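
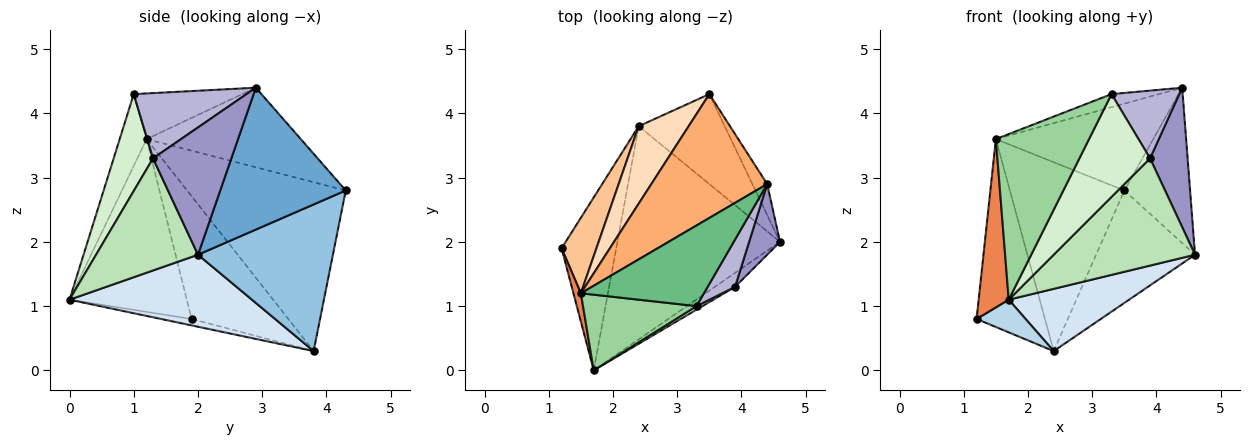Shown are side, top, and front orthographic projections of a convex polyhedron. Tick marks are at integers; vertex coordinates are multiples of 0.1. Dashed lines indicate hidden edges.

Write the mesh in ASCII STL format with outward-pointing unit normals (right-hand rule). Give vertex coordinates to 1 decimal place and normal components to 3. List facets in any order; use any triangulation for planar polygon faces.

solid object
 facet normal 0.882 0.462 -0.092
  outer loop
   vertex 4.4 2.9 4.4
   vertex 4.6 2.0 1.8
   vertex 3.5 4.3 2.8
  endloop
 endfacet
 facet normal 0.729 0.535 -0.428
  outer loop
   vertex 2.4 3.8 0.3
   vertex 3.5 4.3 2.8
   vertex 4.6 2.0 1.8
  endloop
 endfacet
 facet normal -0.115 -0.184 -0.976
  outer loop
   vertex 2.4 3.8 0.3
   vertex 1.7 0.0 1.1
   vertex 1.2 1.9 0.8
  endloop
 endfacet
 facet normal 0.391 -0.258 -0.883
  outer loop
   vertex 2.4 3.8 0.3
   vertex 4.6 2.0 1.8
   vertex 1.7 0.0 1.1
  endloop
 endfacet
 facet normal -0.968 -0.248 0.042
  outer loop
   vertex 1.5 1.2 3.6
   vertex 1.2 1.9 0.8
   vertex 1.7 0.0 1.1
  endloop
 endfacet
 facet normal -0.490 0.500 0.714
  outer loop
   vertex 1.5 1.2 3.6
   vertex 4.4 2.9 4.4
   vertex 3.5 4.3 2.8
  endloop
 endfacet
 facet normal -0.796 0.562 0.226
  outer loop
   vertex 1.5 1.2 3.6
   vertex 2.4 3.8 0.3
   vertex 1.2 1.9 0.8
  endloop
 endfacet
 facet normal -0.789 0.569 0.233
  outer loop
   vertex 1.5 1.2 3.6
   vertex 3.5 4.3 2.8
   vertex 2.4 3.8 0.3
  endloop
 endfacet
 facet normal -0.344 0.150 0.927
  outer loop
   vertex 3.3 1.0 4.3
   vertex 4.4 2.9 4.4
   vertex 1.5 1.2 3.6
  endloop
 endfacet
 facet normal -0.254 -0.880 0.402
  outer loop
   vertex 3.3 1.0 4.3
   vertex 1.5 1.2 3.6
   vertex 1.7 0.0 1.1
  endloop
 endfacet
 facet normal 0.582 -0.807 -0.105
  outer loop
   vertex 3.9 1.3 3.3
   vertex 1.7 0.0 1.1
   vertex 4.6 2.0 1.8
  endloop
 endfacet
 facet normal 0.486 -0.873 0.030
  outer loop
   vertex 3.9 1.3 3.3
   vertex 3.3 1.0 4.3
   vertex 1.7 0.0 1.1
  endloop
 endfacet
 facet normal 0.881 -0.422 0.214
  outer loop
   vertex 3.9 1.3 3.3
   vertex 4.6 2.0 1.8
   vertex 4.4 2.9 4.4
  endloop
 endfacet
 facet normal 0.807 -0.485 0.338
  outer loop
   vertex 3.9 1.3 3.3
   vertex 4.4 2.9 4.4
   vertex 3.3 1.0 4.3
  endloop
 endfacet
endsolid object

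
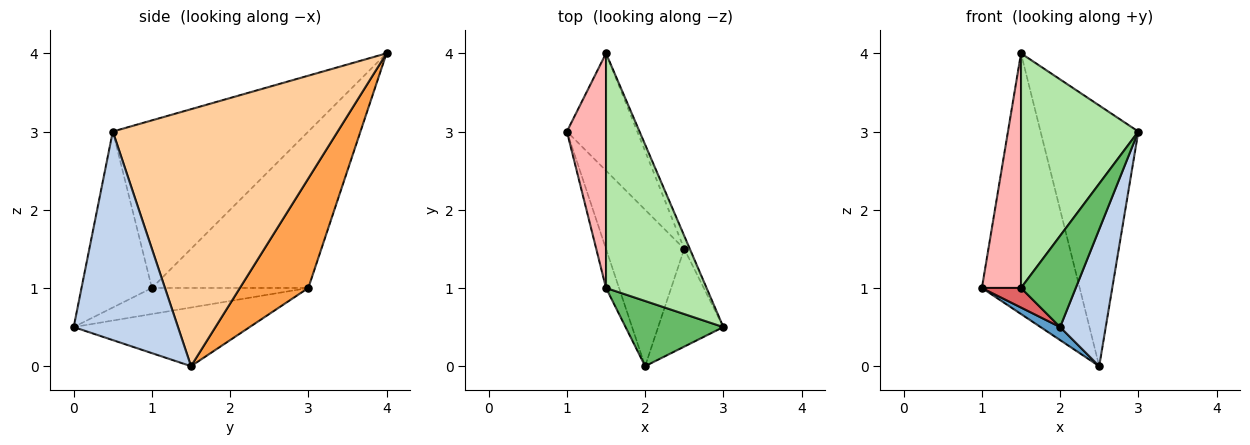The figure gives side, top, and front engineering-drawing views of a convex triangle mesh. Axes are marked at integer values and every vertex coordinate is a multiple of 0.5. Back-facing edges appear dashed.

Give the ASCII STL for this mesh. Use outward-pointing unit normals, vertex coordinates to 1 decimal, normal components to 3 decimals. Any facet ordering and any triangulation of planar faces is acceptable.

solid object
 facet normal -0.599 -0.067 -0.798
  outer loop
   vertex 2.5 1.5 0.0
   vertex 2.0 0.0 0.5
   vertex 1.0 3.0 1.0
  endloop
 endfacet
 facet normal 0.881 -0.385 -0.275
  outer loop
   vertex 2.5 1.5 0.0
   vertex 3.0 0.5 3.0
   vertex 2.0 0.0 0.5
  endloop
 endfacet
 facet normal 0.538 0.769 -0.346
  outer loop
   vertex 1.5 4.0 4.0
   vertex 2.5 1.5 0.0
   vertex 1.0 3.0 1.0
  endloop
 endfacet
 facet normal 0.917 0.399 -0.020
  outer loop
   vertex 1.5 4.0 4.0
   vertex 3.0 0.5 3.0
   vertex 2.5 1.5 0.0
  endloop
 endfacet
 facet normal -0.723 -0.562 0.402
  outer loop
   vertex 1.5 1.0 1.0
   vertex 2.0 0.0 0.5
   vertex 3.0 0.5 3.0
  endloop
 endfacet
 facet normal -0.762 -0.457 0.457
  outer loop
   vertex 1.5 1.0 1.0
   vertex 3.0 0.5 3.0
   vertex 1.5 4.0 4.0
  endloop
 endfacet
 facet normal -0.873 -0.218 -0.436
  outer loop
   vertex 1.5 1.0 1.0
   vertex 1.0 3.0 1.0
   vertex 2.0 0.0 0.5
  endloop
 endfacet
 facet normal -0.943 -0.236 0.236
  outer loop
   vertex 1.5 1.0 1.0
   vertex 1.5 4.0 4.0
   vertex 1.0 3.0 1.0
  endloop
 endfacet
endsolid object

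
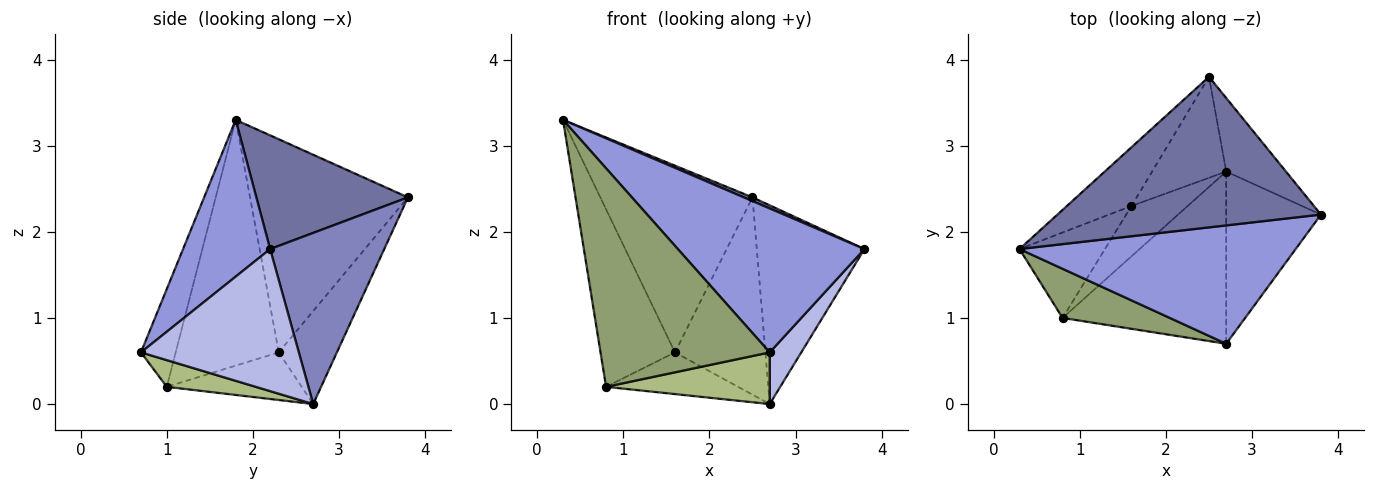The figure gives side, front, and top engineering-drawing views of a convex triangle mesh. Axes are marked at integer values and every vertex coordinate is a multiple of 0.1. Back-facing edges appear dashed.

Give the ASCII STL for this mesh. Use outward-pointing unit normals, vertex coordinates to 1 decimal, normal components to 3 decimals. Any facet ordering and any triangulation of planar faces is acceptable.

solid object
 facet normal 0.396 -0.022 0.918
  outer loop
   vertex 2.5 3.8 2.4
   vertex 0.3 1.8 3.3
   vertex 3.8 2.2 1.8
  endloop
 endfacet
 facet normal 0.705 0.665 -0.246
  outer loop
   vertex 2.7 2.7 0.0
   vertex 2.5 3.8 2.4
   vertex 3.8 2.2 1.8
  endloop
 endfacet
 facet normal 0.339 -0.727 0.597
  outer loop
   vertex 2.7 0.7 0.6
   vertex 3.8 2.2 1.8
   vertex 0.3 1.8 3.3
  endloop
 endfacet
 facet normal 0.821 -0.164 -0.547
  outer loop
   vertex 2.7 0.7 0.6
   vertex 2.7 2.7 0.0
   vertex 3.8 2.2 1.8
  endloop
 endfacet
 facet normal -0.196 -0.957 0.215
  outer loop
   vertex 0.8 1.0 0.2
   vertex 2.7 0.7 0.6
   vertex 0.3 1.8 3.3
  endloop
 endfacet
 facet normal 0.154 -0.284 -0.946
  outer loop
   vertex 0.8 1.0 0.2
   vertex 2.7 2.7 0.0
   vertex 2.7 0.7 0.6
  endloop
 endfacet
 facet normal -0.704 0.678 -0.213
  outer loop
   vertex 1.6 2.3 0.6
   vertex 0.3 1.8 3.3
   vertex 2.5 3.8 2.4
  endloop
 endfacet
 facet normal -0.780 0.564 -0.271
  outer loop
   vertex 1.6 2.3 0.6
   vertex 0.8 1.0 0.2
   vertex 0.3 1.8 3.3
  endloop
 endfacet
 facet normal -0.497 0.773 -0.395
  outer loop
   vertex 1.6 2.3 0.6
   vertex 2.5 3.8 2.4
   vertex 2.7 2.7 0.0
  endloop
 endfacet
 facet normal -0.546 0.535 -0.645
  outer loop
   vertex 1.6 2.3 0.6
   vertex 2.7 2.7 0.0
   vertex 0.8 1.0 0.2
  endloop
 endfacet
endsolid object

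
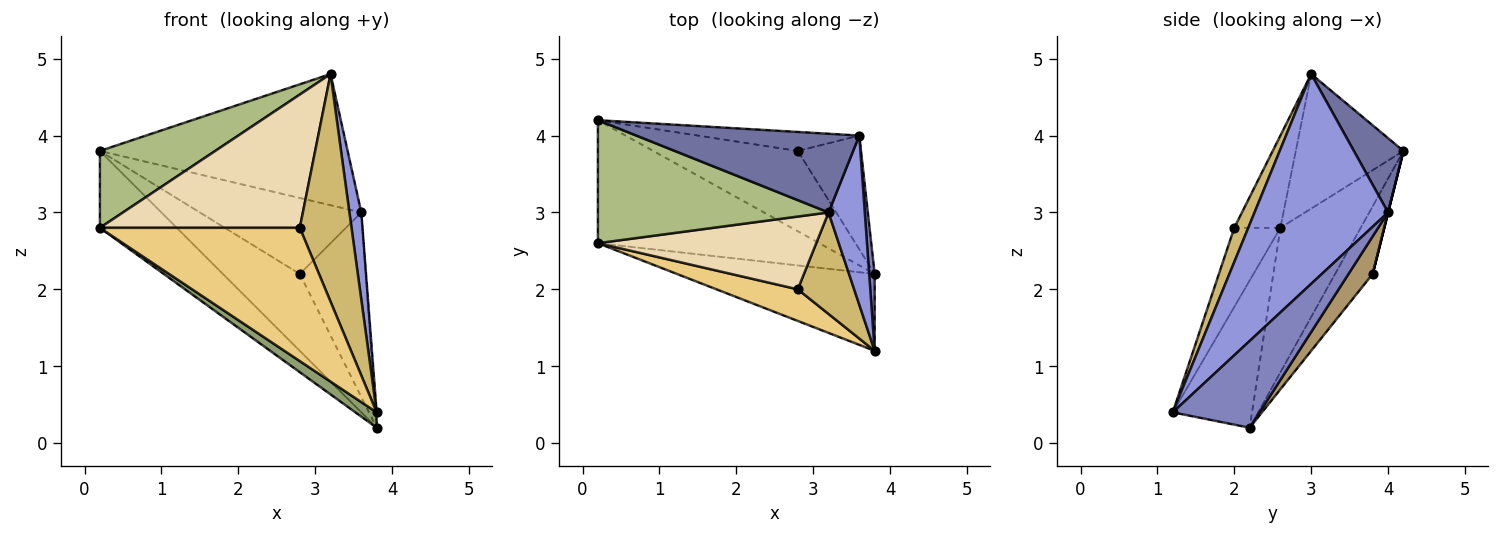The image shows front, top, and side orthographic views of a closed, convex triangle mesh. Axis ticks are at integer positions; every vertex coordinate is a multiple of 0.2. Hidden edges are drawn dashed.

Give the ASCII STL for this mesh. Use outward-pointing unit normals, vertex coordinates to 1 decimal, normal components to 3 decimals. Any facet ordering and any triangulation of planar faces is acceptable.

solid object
 facet normal 0.169 0.845 0.507
  outer loop
   vertex 3.6 4.0 3.0
   vertex 0.2 4.2 3.8
   vertex 3.2 3.0 4.8
  endloop
 endfacet
 facet normal 0.998 0.013 0.063
  outer loop
   vertex 3.6 4.0 3.0
   vertex 3.8 1.2 0.4
   vertex 3.8 2.2 0.2
  endloop
 endfacet
 facet normal 0.982 -0.087 0.170
  outer loop
   vertex 3.6 4.0 3.0
   vertex 3.2 3.0 4.8
   vertex 3.8 1.2 0.4
  endloop
 endfacet
 facet normal -0.484 0.464 -0.742
  outer loop
   vertex 0.2 2.6 2.8
   vertex 0.2 4.2 3.8
   vertex 3.8 2.2 0.2
  endloop
 endfacet
 facet normal -0.590 -0.158 -0.792
  outer loop
   vertex 0.2 2.6 2.8
   vertex 3.8 2.2 0.2
   vertex 3.8 1.2 0.4
  endloop
 endfacet
 facet normal -0.443 -0.475 0.760
  outer loop
   vertex 0.2 2.6 2.8
   vertex 3.2 3.0 4.8
   vertex 0.2 4.2 3.8
  endloop
 endfacet
 facet normal -0.320 0.655 -0.684
  outer loop
   vertex 2.8 3.8 2.2
   vertex 3.8 2.2 0.2
   vertex 0.2 4.2 3.8
  endloop
 endfacet
 facet normal 0.000 0.970 -0.243
  outer loop
   vertex 2.8 3.8 2.2
   vertex 0.2 4.2 3.8
   vertex 3.6 4.0 3.0
  endloop
 endfacet
 facet normal 0.298 0.813 -0.501
  outer loop
   vertex 2.8 3.8 2.2
   vertex 3.6 4.0 3.0
   vertex 3.8 2.2 0.2
  endloop
 endfacet
 facet normal 0.240 -0.887 0.395
  outer loop
   vertex 2.8 2.0 2.8
   vertex 3.8 1.2 0.4
   vertex 3.2 3.0 4.8
  endloop
 endfacet
 facet normal -0.219 -0.949 0.225
  outer loop
   vertex 2.8 2.0 2.8
   vertex 0.2 2.6 2.8
   vertex 3.8 1.2 0.4
  endloop
 endfacet
 facet normal -0.199 -0.860 0.470
  outer loop
   vertex 2.8 2.0 2.8
   vertex 3.2 3.0 4.8
   vertex 0.2 2.6 2.8
  endloop
 endfacet
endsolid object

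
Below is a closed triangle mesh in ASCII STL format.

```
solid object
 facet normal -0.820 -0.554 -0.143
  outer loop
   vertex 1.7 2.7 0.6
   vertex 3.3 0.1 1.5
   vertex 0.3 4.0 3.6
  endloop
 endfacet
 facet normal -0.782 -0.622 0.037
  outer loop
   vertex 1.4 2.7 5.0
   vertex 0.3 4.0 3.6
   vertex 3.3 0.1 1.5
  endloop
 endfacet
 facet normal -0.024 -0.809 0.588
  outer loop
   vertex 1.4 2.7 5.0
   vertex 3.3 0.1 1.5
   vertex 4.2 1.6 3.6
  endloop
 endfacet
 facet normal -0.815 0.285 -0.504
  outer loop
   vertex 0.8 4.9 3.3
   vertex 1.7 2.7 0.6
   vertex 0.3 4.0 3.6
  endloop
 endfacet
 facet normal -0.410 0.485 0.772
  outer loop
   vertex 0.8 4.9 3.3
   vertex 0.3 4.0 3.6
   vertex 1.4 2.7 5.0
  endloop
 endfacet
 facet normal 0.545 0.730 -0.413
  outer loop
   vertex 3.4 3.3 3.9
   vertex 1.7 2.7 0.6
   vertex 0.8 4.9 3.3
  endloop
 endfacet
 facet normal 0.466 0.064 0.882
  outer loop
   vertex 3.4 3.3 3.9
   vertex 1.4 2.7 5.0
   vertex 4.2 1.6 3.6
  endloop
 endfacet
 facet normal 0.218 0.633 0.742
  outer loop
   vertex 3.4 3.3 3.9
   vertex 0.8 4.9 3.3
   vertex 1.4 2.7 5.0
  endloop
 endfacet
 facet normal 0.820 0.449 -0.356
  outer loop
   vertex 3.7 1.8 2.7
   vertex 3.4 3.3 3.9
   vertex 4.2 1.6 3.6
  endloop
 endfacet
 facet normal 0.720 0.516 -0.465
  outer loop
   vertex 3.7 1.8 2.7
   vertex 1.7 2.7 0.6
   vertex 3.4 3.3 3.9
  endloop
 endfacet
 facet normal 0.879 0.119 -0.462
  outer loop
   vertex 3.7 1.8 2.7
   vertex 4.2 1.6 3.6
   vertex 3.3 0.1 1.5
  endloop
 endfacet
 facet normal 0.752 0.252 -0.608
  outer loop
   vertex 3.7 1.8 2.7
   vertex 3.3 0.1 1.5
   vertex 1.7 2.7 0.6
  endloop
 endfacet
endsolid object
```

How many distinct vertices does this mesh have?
8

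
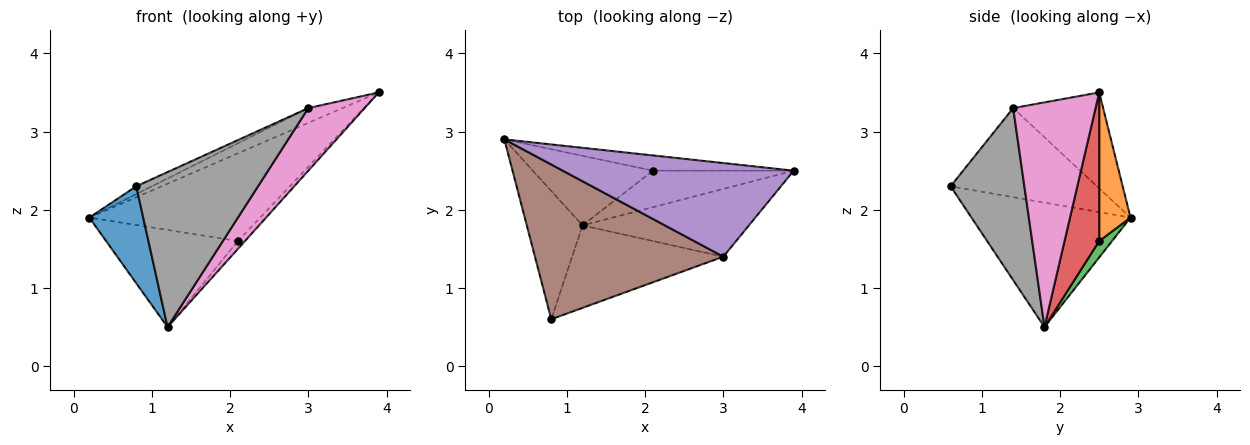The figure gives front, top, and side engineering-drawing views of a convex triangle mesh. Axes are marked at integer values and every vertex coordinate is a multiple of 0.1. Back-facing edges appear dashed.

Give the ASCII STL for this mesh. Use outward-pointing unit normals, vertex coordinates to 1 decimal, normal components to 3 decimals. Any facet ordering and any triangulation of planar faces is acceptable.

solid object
 facet normal -0.872 -0.295 -0.391
  outer loop
   vertex 1.2 1.8 0.5
   vertex 0.8 0.6 2.3
   vertex 0.2 2.9 1.9
  endloop
 endfacet
 facet normal 0.178 0.970 -0.168
  outer loop
   vertex 2.1 2.5 1.6
   vertex 0.2 2.9 1.9
   vertex 3.9 2.5 3.5
  endloop
 endfacet
 facet normal 0.079 0.810 -0.580
  outer loop
   vertex 2.1 2.5 1.6
   vertex 1.2 1.8 0.5
   vertex 0.2 2.9 1.9
  endloop
 endfacet
 facet normal 0.718 0.146 -0.680
  outer loop
   vertex 2.1 2.5 1.6
   vertex 3.9 2.5 3.5
   vertex 1.2 1.8 0.5
  endloop
 endfacet
 facet normal -0.380 0.144 0.914
  outer loop
   vertex 3.0 1.4 3.3
   vertex 3.9 2.5 3.5
   vertex 0.2 2.9 1.9
  endloop
 endfacet
 facet normal -0.427 0.046 0.903
  outer loop
   vertex 3.0 1.4 3.3
   vertex 0.2 2.9 1.9
   vertex 0.8 0.6 2.3
  endloop
 endfacet
 facet normal 0.704 -0.481 -0.522
  outer loop
   vertex 3.0 1.4 3.3
   vertex 1.2 1.8 0.5
   vertex 3.9 2.5 3.5
  endloop
 endfacet
 facet normal 0.471 -0.779 -0.414
  outer loop
   vertex 3.0 1.4 3.3
   vertex 0.8 0.6 2.3
   vertex 1.2 1.8 0.5
  endloop
 endfacet
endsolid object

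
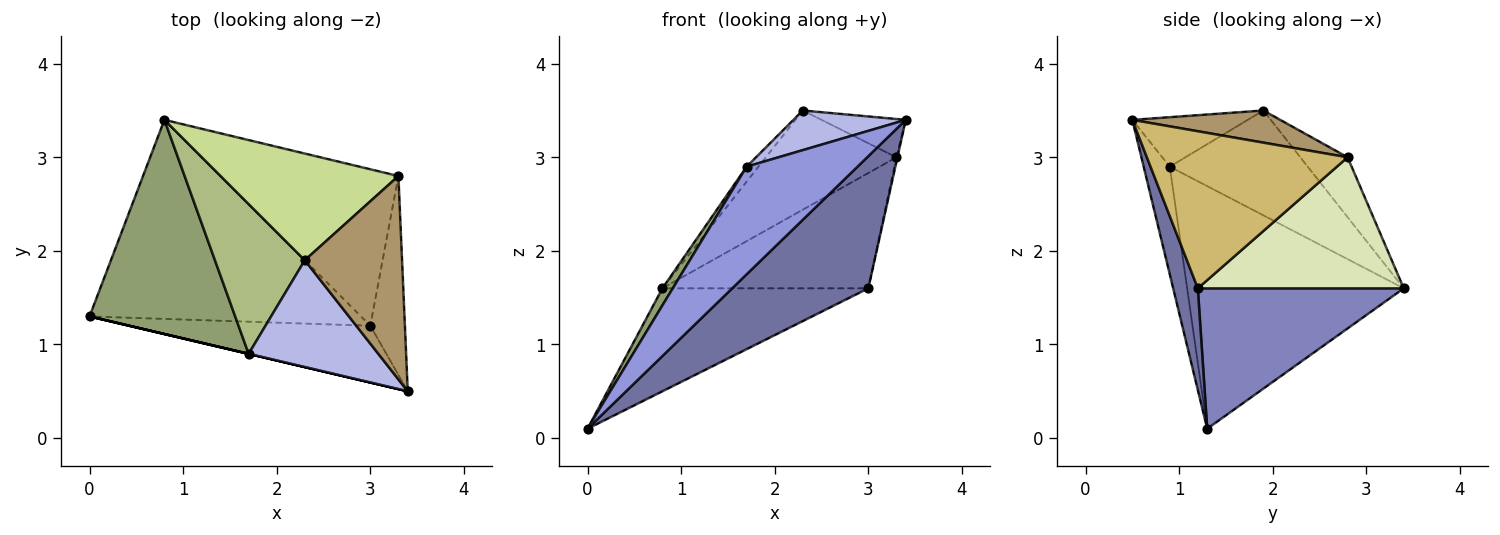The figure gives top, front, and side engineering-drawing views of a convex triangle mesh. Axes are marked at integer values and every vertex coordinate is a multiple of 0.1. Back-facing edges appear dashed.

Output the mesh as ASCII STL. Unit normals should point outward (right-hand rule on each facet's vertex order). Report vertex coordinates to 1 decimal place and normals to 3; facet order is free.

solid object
 facet normal 0.164 -0.906 -0.389
  outer loop
   vertex 3.0 1.2 1.6
   vertex 3.4 0.5 3.4
   vertex 0.0 1.3 0.1
  endloop
 endfacet
 facet normal 0.417 0.417 -0.807
  outer loop
   vertex 3.0 1.2 1.6
   vertex 0.0 1.3 0.1
   vertex 0.8 3.4 1.6
  endloop
 endfacet
 facet normal -0.229 -0.973 0.000
  outer loop
   vertex 1.7 0.9 2.9
   vertex 0.0 1.3 0.1
   vertex 3.4 0.5 3.4
  endloop
 endfacet
 facet normal -0.337 -0.328 0.883
  outer loop
   vertex 1.7 0.9 2.9
   vertex 3.4 0.5 3.4
   vertex 2.3 1.9 3.5
  endloop
 endfacet
 facet normal -0.857 -0.041 0.514
  outer loop
   vertex 1.7 0.9 2.9
   vertex 0.8 3.4 1.6
   vertex 0.0 1.3 0.1
  endloop
 endfacet
 facet normal -0.758 0.065 0.649
  outer loop
   vertex 1.7 0.9 2.9
   vertex 2.3 1.9 3.5
   vertex 0.8 3.4 1.6
  endloop
 endfacet
 facet normal -0.240 0.661 0.711
  outer loop
   vertex 3.3 2.8 3.0
   vertex 0.8 3.4 1.6
   vertex 2.3 1.9 3.5
  endloop
 endfacet
 facet normal 0.510 0.510 -0.692
  outer loop
   vertex 3.3 2.8 3.0
   vertex 3.0 1.2 1.6
   vertex 0.8 3.4 1.6
  endloop
 endfacet
 facet normal 0.309 0.176 0.935
  outer loop
   vertex 3.3 2.8 3.0
   vertex 2.3 1.9 3.5
   vertex 3.4 0.5 3.4
  endloop
 endfacet
 facet normal 0.977 0.005 -0.215
  outer loop
   vertex 3.3 2.8 3.0
   vertex 3.4 0.5 3.4
   vertex 3.0 1.2 1.6
  endloop
 endfacet
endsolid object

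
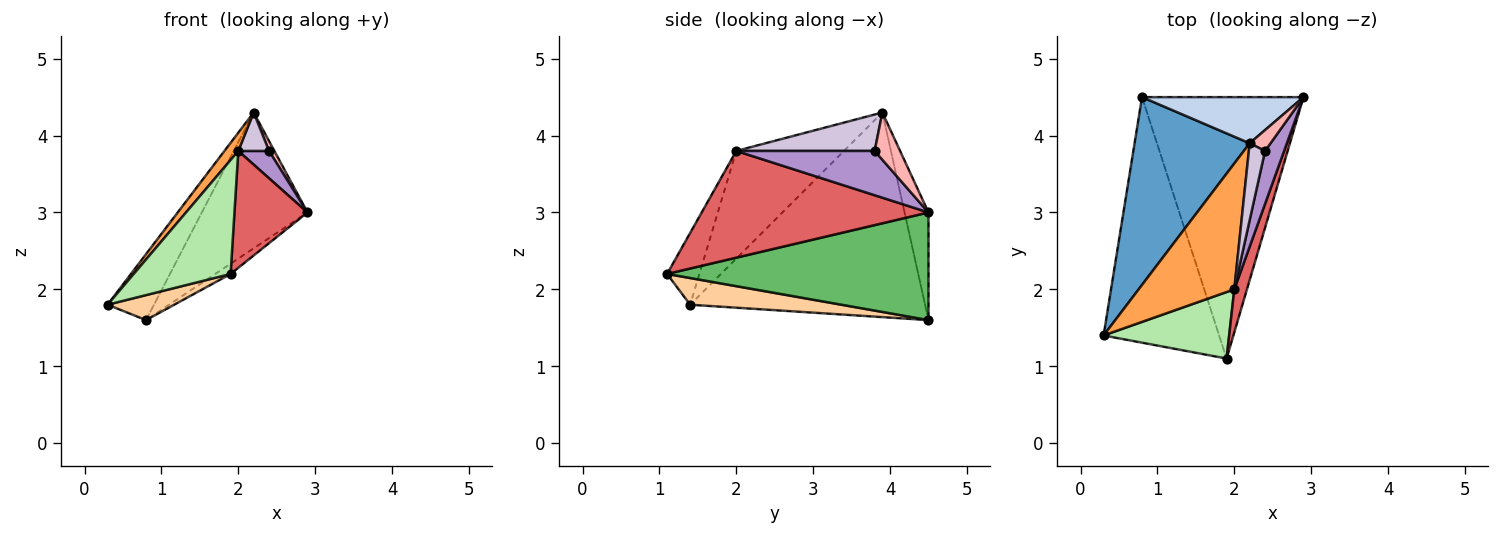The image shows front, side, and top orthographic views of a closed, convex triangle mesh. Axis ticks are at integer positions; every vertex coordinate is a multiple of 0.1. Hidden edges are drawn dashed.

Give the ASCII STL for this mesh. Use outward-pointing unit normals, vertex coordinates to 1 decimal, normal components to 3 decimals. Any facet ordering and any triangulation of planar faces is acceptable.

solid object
 facet normal -0.859 0.170 0.483
  outer loop
   vertex 2.2 3.9 4.3
   vertex 0.8 4.5 1.6
   vertex 0.3 1.4 1.8
  endloop
 endfacet
 facet normal -0.210 0.926 0.314
  outer loop
   vertex 2.2 3.9 4.3
   vertex 2.9 4.5 3.0
   vertex 0.8 4.5 1.6
  endloop
 endfacet
 facet normal -0.744 -0.096 0.661
  outer loop
   vertex 2.0 2.0 3.8
   vertex 2.2 3.9 4.3
   vertex 0.3 1.4 1.8
  endloop
 endfacet
 facet normal 0.224 -0.099 -0.970
  outer loop
   vertex 1.9 1.1 2.2
   vertex 0.3 1.4 1.8
   vertex 0.8 4.5 1.6
  endloop
 endfacet
 facet normal 0.554 0.033 -0.832
  outer loop
   vertex 1.9 1.1 2.2
   vertex 0.8 4.5 1.6
   vertex 2.9 4.5 3.0
  endloop
 endfacet
 facet normal -0.277 -0.830 0.484
  outer loop
   vertex 1.9 1.1 2.2
   vertex 2.0 2.0 3.8
   vertex 0.3 1.4 1.8
  endloop
 endfacet
 facet normal 0.946 -0.305 0.112
  outer loop
   vertex 1.9 1.1 2.2
   vertex 2.9 4.5 3.0
   vertex 2.0 2.0 3.8
  endloop
 endfacet
 facet normal 0.898 -0.188 0.397
  outer loop
   vertex 2.4 3.8 3.8
   vertex 2.9 4.5 3.0
   vertex 2.2 3.9 4.3
  endloop
 endfacet
 facet normal 0.900 -0.200 0.387
  outer loop
   vertex 2.4 3.8 3.8
   vertex 2.0 2.0 3.8
   vertex 2.9 4.5 3.0
  endloop
 endfacet
 facet normal 0.896 -0.199 0.398
  outer loop
   vertex 2.4 3.8 3.8
   vertex 2.2 3.9 4.3
   vertex 2.0 2.0 3.8
  endloop
 endfacet
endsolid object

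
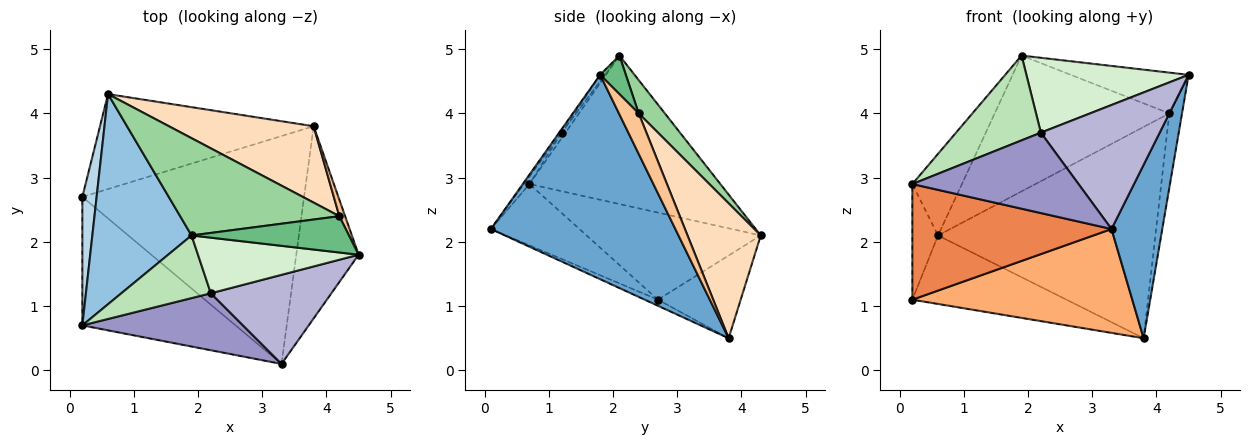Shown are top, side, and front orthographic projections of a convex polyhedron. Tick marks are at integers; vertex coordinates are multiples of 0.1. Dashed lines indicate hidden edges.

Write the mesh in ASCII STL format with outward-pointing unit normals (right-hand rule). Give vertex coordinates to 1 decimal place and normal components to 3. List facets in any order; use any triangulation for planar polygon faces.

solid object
 facet normal 0.925 -0.255 -0.282
  outer loop
   vertex 3.3 0.1 2.2
   vertex 3.8 3.8 0.5
   vertex 4.5 1.8 4.6
  endloop
 endfacet
 facet normal -0.813 0.211 0.543
  outer loop
   vertex 1.9 2.1 4.9
   vertex 0.6 4.3 2.1
   vertex 0.2 0.7 2.9
  endloop
 endfacet
 facet normal -0.977 0.144 0.160
  outer loop
   vertex 0.2 2.7 1.1
   vertex 0.2 0.7 2.9
   vertex 0.6 4.3 2.1
  endloop
 endfacet
 facet normal -0.300 0.558 -0.774
  outer loop
   vertex 0.2 2.7 1.1
   vertex 0.6 4.3 2.1
   vertex 3.8 3.8 0.5
  endloop
 endfacet
 facet normal -0.285 -0.641 -0.712
  outer loop
   vertex 0.2 2.7 1.1
   vertex 3.3 0.1 2.2
   vertex 0.2 0.7 2.9
  endloop
 endfacet
 facet normal -0.025 -0.415 -0.910
  outer loop
   vertex 0.2 2.7 1.1
   vertex 3.8 3.8 0.5
   vertex 3.3 0.1 2.2
  endloop
 endfacet
 facet normal 0.835 0.537 0.119
  outer loop
   vertex 4.2 2.4 4.0
   vertex 4.5 1.8 4.6
   vertex 3.8 3.8 0.5
  endloop
 endfacet
 facet normal 0.302 0.896 0.324
  outer loop
   vertex 4.2 2.4 4.0
   vertex 3.8 3.8 0.5
   vertex 0.6 4.3 2.1
  endloop
 endfacet
 facet normal 0.161 0.737 0.657
  outer loop
   vertex 4.2 2.4 4.0
   vertex 1.9 2.1 4.9
   vertex 4.5 1.8 4.6
  endloop
 endfacet
 facet normal 0.121 0.807 0.578
  outer loop
   vertex 4.2 2.4 4.0
   vertex 0.6 4.3 2.1
   vertex 1.9 2.1 4.9
  endloop
 endfacet
 facet normal -0.037 -0.804 0.594
  outer loop
   vertex 2.2 1.2 3.7
   vertex 1.9 2.1 4.9
   vertex 0.2 0.7 2.9
  endloop
 endfacet
 facet normal -0.024 -0.803 0.596
  outer loop
   vertex 2.2 1.2 3.7
   vertex 4.5 1.8 4.6
   vertex 1.9 2.1 4.9
  endloop
 endfacet
 facet normal -0.027 -0.816 0.578
  outer loop
   vertex 2.2 1.2 3.7
   vertex 0.2 0.7 2.9
   vertex 3.3 0.1 2.2
  endloop
 endfacet
 facet normal -0.016 -0.812 0.583
  outer loop
   vertex 2.2 1.2 3.7
   vertex 3.3 0.1 2.2
   vertex 4.5 1.8 4.6
  endloop
 endfacet
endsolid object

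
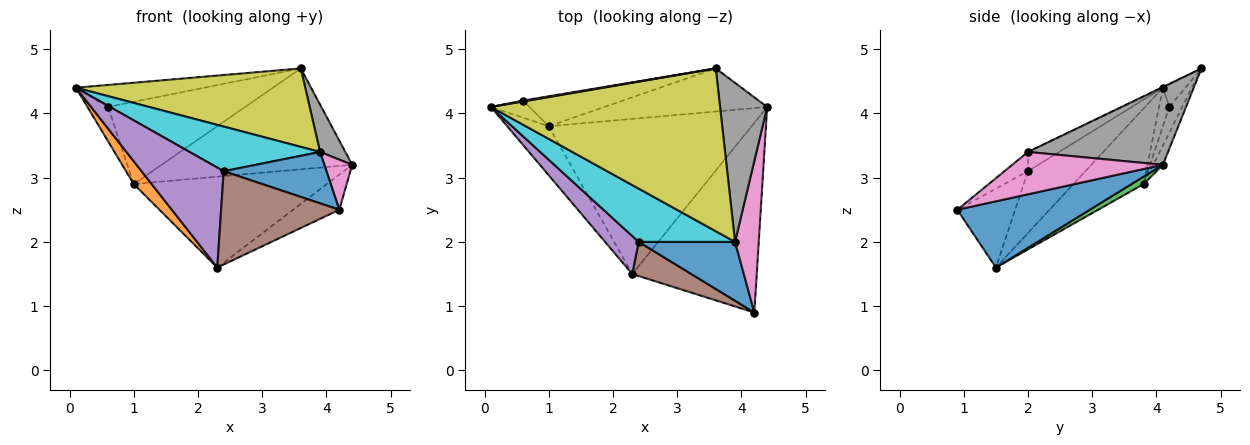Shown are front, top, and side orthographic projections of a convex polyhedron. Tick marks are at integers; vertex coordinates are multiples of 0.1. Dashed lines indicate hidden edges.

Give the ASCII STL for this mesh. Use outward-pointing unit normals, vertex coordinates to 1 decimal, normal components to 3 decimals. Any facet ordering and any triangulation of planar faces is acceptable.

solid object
 facet normal 0.464 0.162 -0.871
  outer loop
   vertex 2.3 1.5 1.6
   vertex 4.4 4.1 3.2
   vertex 4.2 0.9 2.5
  endloop
 endfacet
 facet normal -0.855 -0.218 -0.470
  outer loop
   vertex 1.0 3.8 2.9
   vertex 2.3 1.5 1.6
   vertex 0.1 4.1 4.4
  endloop
 endfacet
 facet normal 0.032 0.505 -0.862
  outer loop
   vertex 1.0 3.8 2.9
   vertex 4.4 4.1 3.2
   vertex 2.3 1.5 1.6
  endloop
 endfacet
 facet normal -0.046 0.919 -0.392
  outer loop
   vertex 1.0 3.8 2.9
   vertex 3.6 4.7 4.7
   vertex 4.4 4.1 3.2
  endloop
 endfacet
 facet normal -0.547 -0.783 0.297
  outer loop
   vertex 2.4 2.0 3.1
   vertex 0.1 4.1 4.4
   vertex 2.3 1.5 1.6
  endloop
 endfacet
 facet normal -0.417 -0.853 0.312
  outer loop
   vertex 2.4 2.0 3.1
   vertex 2.3 1.5 1.6
   vertex 4.2 0.9 2.5
  endloop
 endfacet
 facet normal 0.862 -0.159 0.482
  outer loop
   vertex 3.9 2.0 3.4
   vertex 4.2 0.9 2.5
   vertex 4.4 4.1 3.2
  endloop
 endfacet
 facet normal 0.845 -0.153 0.512
  outer loop
   vertex 3.9 2.0 3.4
   vertex 4.4 4.1 3.2
   vertex 3.6 4.7 4.7
  endloop
 endfacet
 facet normal -0.003 -0.434 0.901
  outer loop
   vertex 3.9 2.0 3.4
   vertex 3.6 4.7 4.7
   vertex 0.1 4.1 4.4
  endloop
 endfacet
 facet normal -0.152 -0.635 0.758
  outer loop
   vertex 3.9 2.0 3.4
   vertex 0.1 4.1 4.4
   vertex 2.4 2.0 3.1
  endloop
 endfacet
 facet normal -0.149 -0.650 0.745
  outer loop
   vertex 3.9 2.0 3.4
   vertex 2.4 2.0 3.1
   vertex 4.2 0.9 2.5
  endloop
 endfacet
 facet normal -0.172 0.984 0.041
  outer loop
   vertex 0.6 4.2 4.1
   vertex 0.1 4.1 4.4
   vertex 3.6 4.7 4.7
  endloop
 endfacet
 facet normal -0.408 0.816 -0.408
  outer loop
   vertex 0.6 4.2 4.1
   vertex 1.0 3.8 2.9
   vertex 0.1 4.1 4.4
  endloop
 endfacet
 facet normal -0.088 0.936 -0.341
  outer loop
   vertex 0.6 4.2 4.1
   vertex 3.6 4.7 4.7
   vertex 1.0 3.8 2.9
  endloop
 endfacet
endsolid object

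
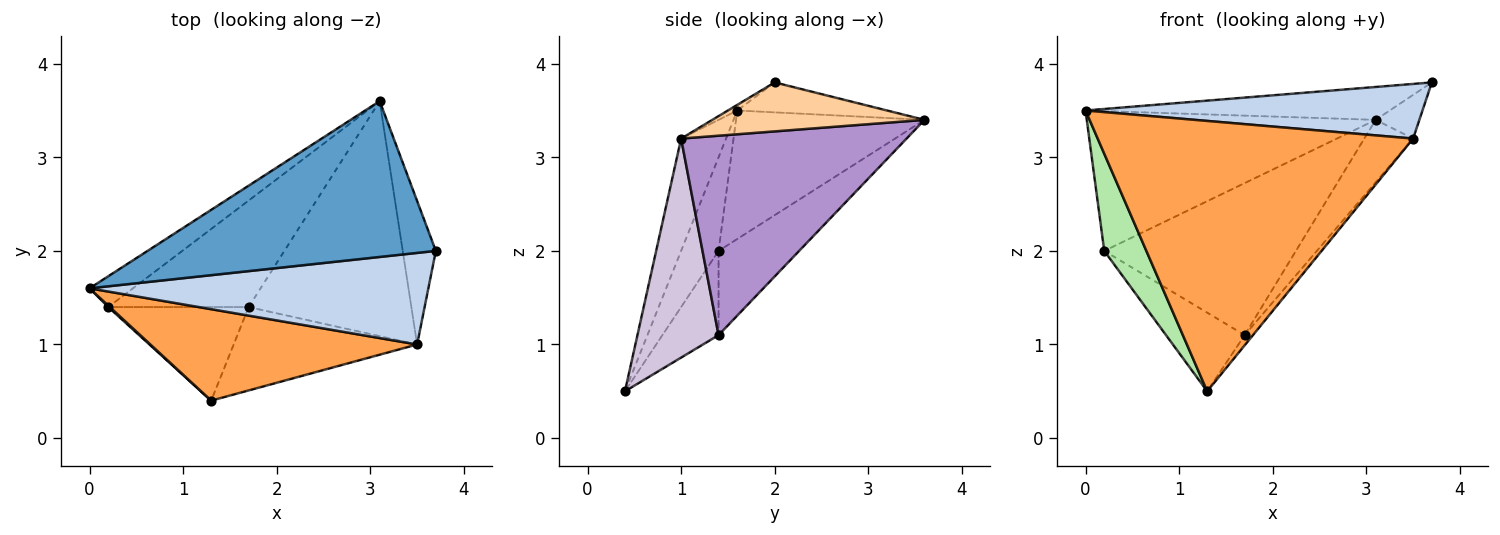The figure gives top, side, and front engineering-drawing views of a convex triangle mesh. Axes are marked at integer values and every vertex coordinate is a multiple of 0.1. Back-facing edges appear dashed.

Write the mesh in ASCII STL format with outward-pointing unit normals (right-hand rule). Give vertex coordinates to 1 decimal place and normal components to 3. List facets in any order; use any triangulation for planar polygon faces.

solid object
 facet normal -0.101 0.205 0.973
  outer loop
   vertex 3.1 3.6 3.4
   vertex 0.0 1.6 3.5
   vertex 3.7 2.0 3.8
  endloop
 endfacet
 facet normal -0.014 -0.512 0.859
  outer loop
   vertex 3.5 1.0 3.2
   vertex 3.7 2.0 3.8
   vertex 0.0 1.6 3.5
  endloop
 endfacet
 facet normal -0.134 -0.939 0.318
  outer loop
   vertex 3.5 1.0 3.2
   vertex 0.0 1.6 3.5
   vertex 1.3 0.4 0.5
  endloop
 endfacet
 facet normal 0.816 0.168 -0.552
  outer loop
   vertex 3.5 1.0 3.2
   vertex 3.1 3.6 3.4
   vertex 3.7 2.0 3.8
  endloop
 endfacet
 facet normal -0.537 0.824 -0.181
  outer loop
   vertex 0.2 1.4 2.0
   vertex 0.0 1.6 3.5
   vertex 3.1 3.6 3.4
  endloop
 endfacet
 facet normal -0.664 -0.747 0.011
  outer loop
   vertex 0.2 1.4 2.0
   vertex 1.3 0.4 0.5
   vertex 0.0 1.6 3.5
  endloop
 endfacet
 facet normal -0.326 0.774 -0.543
  outer loop
   vertex 1.7 1.4 1.1
   vertex 0.2 1.4 2.0
   vertex 3.1 3.6 3.4
  endloop
 endfacet
 facet normal -0.417 0.584 -0.696
  outer loop
   vertex 1.7 1.4 1.1
   vertex 1.3 0.4 0.5
   vertex 0.2 1.4 2.0
  endloop
 endfacet
 facet normal 0.764 0.166 -0.623
  outer loop
   vertex 1.7 1.4 1.1
   vertex 3.1 3.6 3.4
   vertex 3.5 1.0 3.2
  endloop
 endfacet
 facet normal 0.764 0.078 -0.640
  outer loop
   vertex 1.7 1.4 1.1
   vertex 3.5 1.0 3.2
   vertex 1.3 0.4 0.5
  endloop
 endfacet
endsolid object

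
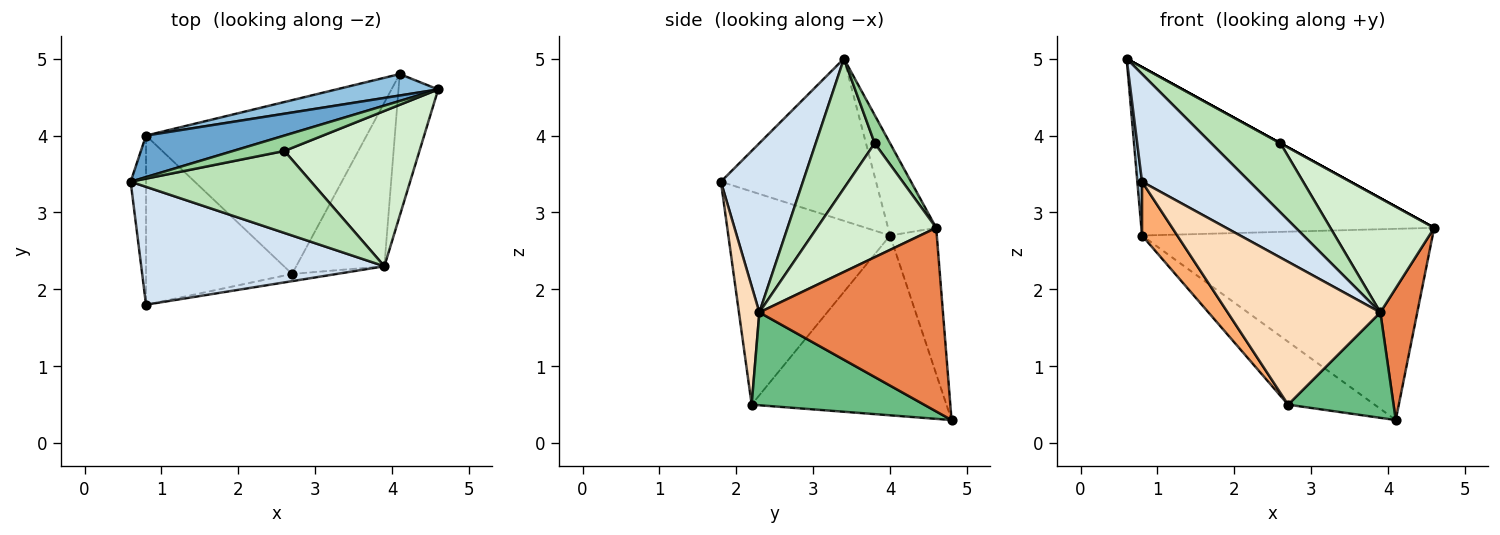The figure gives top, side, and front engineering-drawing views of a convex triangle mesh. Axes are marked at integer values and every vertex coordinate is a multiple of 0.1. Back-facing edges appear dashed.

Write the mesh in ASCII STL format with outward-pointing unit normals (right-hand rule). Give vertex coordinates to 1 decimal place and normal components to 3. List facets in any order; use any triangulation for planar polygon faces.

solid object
 facet normal -0.158 0.959 0.236
  outer loop
   vertex 0.8 4.0 2.7
   vertex 0.6 3.4 5.0
   vertex 4.6 4.6 2.8
  endloop
 endfacet
 facet normal -0.158 0.981 0.110
  outer loop
   vertex 0.8 4.0 2.7
   vertex 4.6 4.6 2.8
   vertex 4.1 4.8 0.3
  endloop
 endfacet
 facet normal -0.995 -0.030 -0.094
  outer loop
   vertex 0.8 4.0 2.7
   vertex 0.8 1.8 3.4
   vertex 0.6 3.4 5.0
  endloop
 endfacet
 facet normal 0.457 -0.600 0.657
  outer loop
   vertex 3.9 2.3 1.7
   vertex 0.6 3.4 5.0
   vertex 0.8 1.8 3.4
  endloop
 endfacet
 facet normal 0.959 -0.193 -0.207
  outer loop
   vertex 3.9 2.3 1.7
   vertex 4.1 4.8 0.3
   vertex 4.6 4.6 2.8
  endloop
 endfacet
 facet normal -0.812 -0.177 -0.556
  outer loop
   vertex 2.7 2.2 0.5
   vertex 0.8 1.8 3.4
   vertex 0.8 4.0 2.7
  endloop
 endfacet
 facet normal -0.608 0.270 -0.746
  outer loop
   vertex 2.7 2.2 0.5
   vertex 0.8 4.0 2.7
   vertex 4.1 4.8 0.3
  endloop
 endfacet
 facet normal 0.132 -0.990 -0.050
  outer loop
   vertex 2.7 2.2 0.5
   vertex 3.9 2.3 1.7
   vertex 0.8 1.8 3.4
  endloop
 endfacet
 facet normal 0.663 -0.405 -0.629
  outer loop
   vertex 2.7 2.2 0.5
   vertex 4.1 4.8 0.3
   vertex 3.9 2.3 1.7
  endloop
 endfacet
 facet normal 0.482 0.000 0.876
  outer loop
   vertex 2.6 3.8 3.9
   vertex 4.6 4.6 2.8
   vertex 0.6 3.4 5.0
  endloop
 endfacet
 facet normal 0.481 -0.565 0.670
  outer loop
   vertex 2.6 3.8 3.9
   vertex 0.6 3.4 5.0
   vertex 3.9 2.3 1.7
  endloop
 endfacet
 facet normal 0.562 -0.490 0.666
  outer loop
   vertex 2.6 3.8 3.9
   vertex 3.9 2.3 1.7
   vertex 4.6 4.6 2.8
  endloop
 endfacet
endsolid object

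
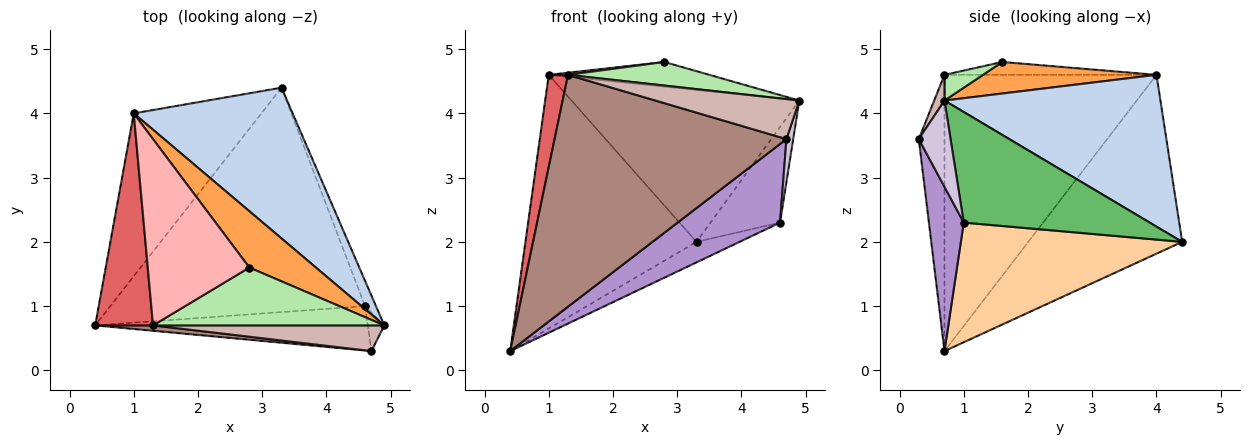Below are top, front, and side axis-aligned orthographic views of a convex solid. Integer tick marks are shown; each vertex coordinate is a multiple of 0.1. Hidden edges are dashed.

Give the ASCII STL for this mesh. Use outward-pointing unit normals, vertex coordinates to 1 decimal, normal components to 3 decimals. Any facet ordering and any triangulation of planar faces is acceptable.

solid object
 facet normal -0.604 0.671 -0.431
  outer loop
   vertex 1.0 4.0 4.6
   vertex 3.3 4.4 2.0
   vertex 0.4 0.7 0.3
  endloop
 endfacet
 facet normal 0.558 0.589 0.584
  outer loop
   vertex 1.0 4.0 4.6
   vertex 4.9 0.7 4.2
   vertex 3.3 4.4 2.0
  endloop
 endfacet
 facet normal 0.398 0.368 0.840
  outer loop
   vertex 1.0 4.0 4.6
   vertex 2.8 1.6 4.8
   vertex 4.9 0.7 4.2
  endloop
 endfacet
 facet normal 0.424 0.082 -0.902
  outer loop
   vertex 4.6 1.0 2.3
   vertex 0.4 0.7 0.3
   vertex 3.3 4.4 2.0
  endloop
 endfacet
 facet normal 0.933 0.349 -0.092
  outer loop
   vertex 4.6 1.0 2.3
   vertex 3.3 4.4 2.0
   vertex 4.9 0.7 4.2
  endloop
 endfacet
 facet normal 0.102 -0.375 0.921
  outer loop
   vertex 1.3 0.7 4.6
   vertex 4.9 0.7 4.2
   vertex 2.8 1.6 4.8
  endloop
 endfacet
 facet normal -0.975 -0.089 0.204
  outer loop
   vertex 1.3 0.7 4.6
   vertex 1.0 4.0 4.6
   vertex 0.4 0.7 0.3
  endloop
 endfacet
 facet normal -0.125 -0.011 0.992
  outer loop
   vertex 1.3 0.7 4.6
   vertex 2.8 1.6 4.8
   vertex 1.0 4.0 4.6
  endloop
 endfacet
 facet normal 0.284 -0.835 -0.471
  outer loop
   vertex 4.7 0.3 3.6
   vertex 0.4 0.7 0.3
   vertex 4.6 1.0 2.3
  endloop
 endfacet
 facet normal 0.961 -0.205 -0.184
  outer loop
   vertex 4.7 0.3 3.6
   vertex 4.6 1.0 2.3
   vertex 4.9 0.7 4.2
  endloop
 endfacet
 facet normal -0.110 -0.994 0.023
  outer loop
   vertex 4.7 0.3 3.6
   vertex 1.3 0.7 4.6
   vertex 0.4 0.7 0.3
  endloop
 endfacet
 facet normal 0.060 -0.840 0.540
  outer loop
   vertex 4.7 0.3 3.6
   vertex 4.9 0.7 4.2
   vertex 1.3 0.7 4.6
  endloop
 endfacet
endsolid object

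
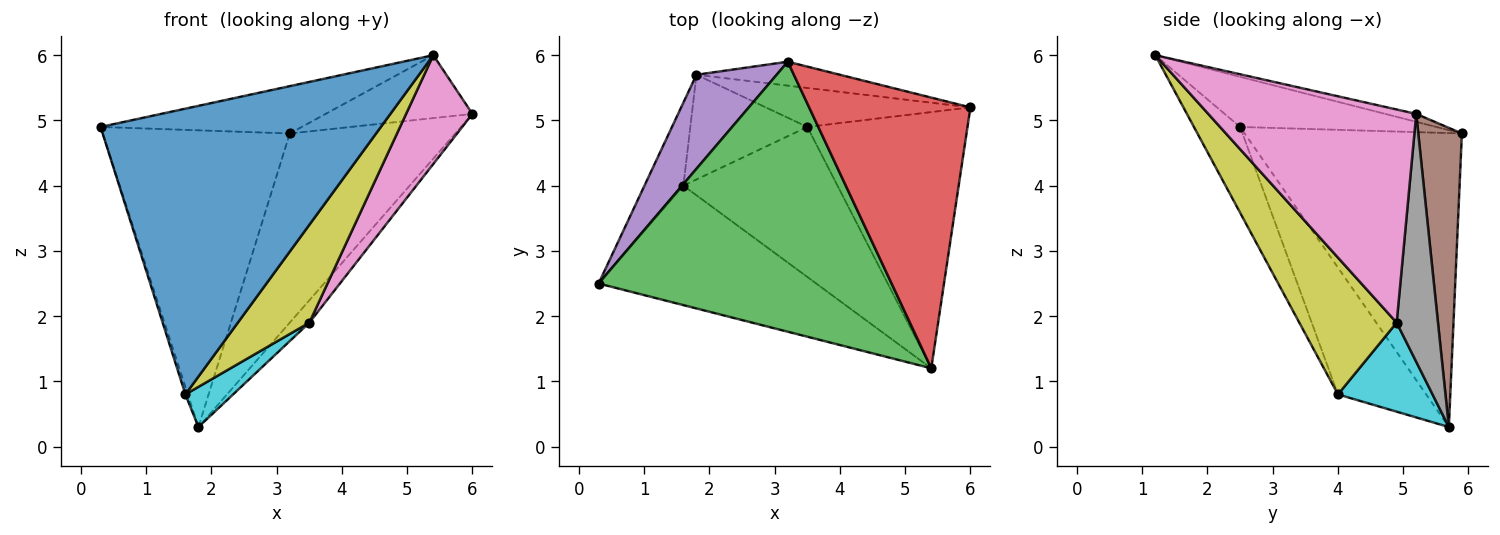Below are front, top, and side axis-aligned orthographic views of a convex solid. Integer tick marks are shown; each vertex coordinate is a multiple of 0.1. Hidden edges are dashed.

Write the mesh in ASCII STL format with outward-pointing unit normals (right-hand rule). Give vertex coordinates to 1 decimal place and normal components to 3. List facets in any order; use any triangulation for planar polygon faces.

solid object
 facet normal -0.150 -0.912 -0.381
  outer loop
   vertex 1.6 4.0 0.8
   vertex 5.4 1.2 6.0
   vertex 0.3 2.5 4.9
  endloop
 endfacet
 facet normal -0.956 0.026 -0.293
  outer loop
   vertex 1.6 4.0 0.8
   vertex 0.3 2.5 4.9
   vertex 1.8 5.7 0.3
  endloop
 endfacet
 facet normal -0.166 0.170 0.971
  outer loop
   vertex 3.2 5.9 4.8
   vertex 0.3 2.5 4.9
   vertex 5.4 1.2 6.0
  endloop
 endfacet
 facet normal -0.048 0.226 0.973
  outer loop
   vertex 3.2 5.9 4.8
   vertex 5.4 1.2 6.0
   vertex 6.0 5.2 5.1
  endloop
 endfacet
 facet normal -0.742 0.639 0.202
  outer loop
   vertex 3.2 5.9 4.8
   vertex 1.8 5.7 0.3
   vertex 0.3 2.5 4.9
  endloop
 endfacet
 facet normal 0.253 0.960 -0.121
  outer loop
   vertex 3.2 5.9 4.8
   vertex 6.0 5.2 5.1
   vertex 1.8 5.7 0.3
  endloop
 endfacet
 facet normal 0.775 -0.247 -0.582
  outer loop
   vertex 3.5 4.9 1.9
   vertex 6.0 5.2 5.1
   vertex 5.4 1.2 6.0
  endloop
 endfacet
 facet normal 0.724 0.343 -0.598
  outer loop
   vertex 3.5 4.9 1.9
   vertex 1.8 5.7 0.3
   vertex 6.0 5.2 5.1
  endloop
 endfacet
 facet normal 0.597 -0.438 -0.672
  outer loop
   vertex 3.5 4.9 1.9
   vertex 5.4 1.2 6.0
   vertex 1.6 4.0 0.8
  endloop
 endfacet
 facet normal 0.579 -0.292 -0.761
  outer loop
   vertex 3.5 4.9 1.9
   vertex 1.6 4.0 0.8
   vertex 1.8 5.7 0.3
  endloop
 endfacet
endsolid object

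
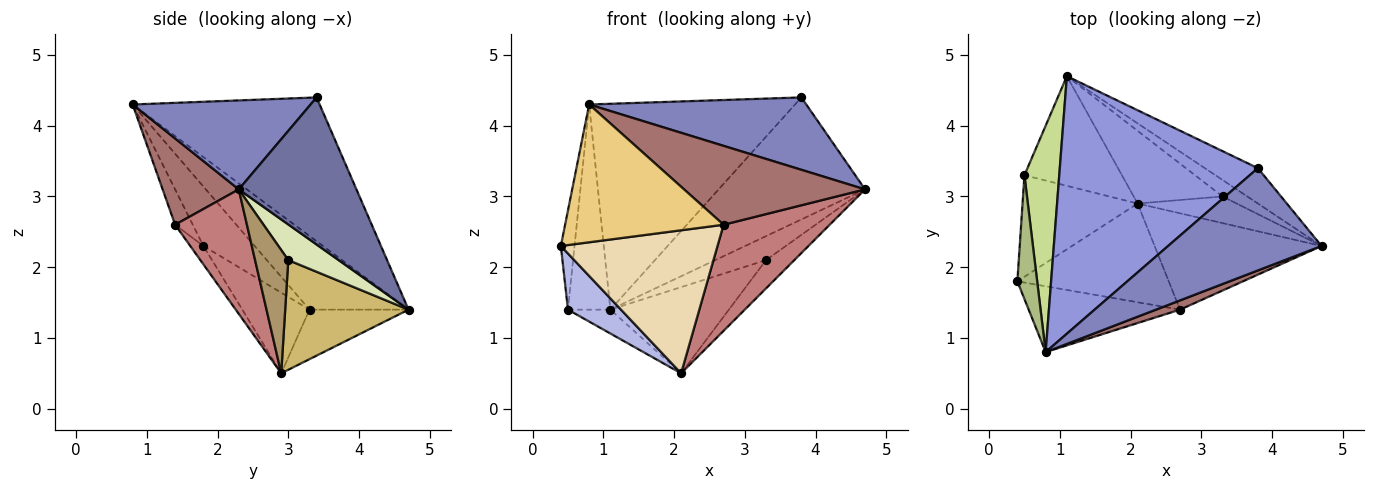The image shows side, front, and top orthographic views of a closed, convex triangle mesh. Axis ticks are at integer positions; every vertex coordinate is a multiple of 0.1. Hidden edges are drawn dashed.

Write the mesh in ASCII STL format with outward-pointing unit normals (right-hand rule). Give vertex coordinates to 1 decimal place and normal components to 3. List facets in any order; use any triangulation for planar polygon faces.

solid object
 facet normal 0.611 0.760 -0.220
  outer loop
   vertex 3.8 3.4 4.4
   vertex 4.7 2.3 3.1
   vertex 1.1 4.7 1.4
  endloop
 endfacet
 facet normal 0.428 -0.522 0.738
  outer loop
   vertex 0.8 0.8 4.3
   vertex 4.7 2.3 3.1
   vertex 3.8 3.4 4.4
  endloop
 endfacet
 facet normal -0.493 0.543 0.679
  outer loop
   vertex 0.8 0.8 4.3
   vertex 3.8 3.4 4.4
   vertex 1.1 4.7 1.4
  endloop
 endfacet
 facet normal -0.523 -0.413 -0.746
  outer loop
   vertex 0.5 3.3 1.4
   vertex 2.1 2.9 0.5
   vertex 0.4 1.8 2.3
  endloop
 endfacet
 facet normal -0.445 0.191 -0.875
  outer loop
   vertex 0.5 3.3 1.4
   vertex 1.1 4.7 1.4
   vertex 2.1 2.9 0.5
  endloop
 endfacet
 facet normal -0.920 0.245 0.307
  outer loop
   vertex 0.5 3.3 1.4
   vertex 0.4 1.8 2.3
   vertex 0.8 0.8 4.3
  endloop
 endfacet
 facet normal -0.843 0.361 0.399
  outer loop
   vertex 0.5 3.3 1.4
   vertex 0.8 0.8 4.3
   vertex 1.1 4.7 1.4
  endloop
 endfacet
 facet normal 0.633 0.638 -0.439
  outer loop
   vertex 3.3 3.0 2.1
   vertex 1.1 4.7 1.4
   vertex 4.7 2.3 3.1
  endloop
 endfacet
 facet normal 0.649 0.554 -0.522
  outer loop
   vertex 3.3 3.0 2.1
   vertex 4.7 2.3 3.1
   vertex 2.1 2.9 0.5
  endloop
 endfacet
 facet normal 0.623 0.598 -0.504
  outer loop
   vertex 3.3 3.0 2.1
   vertex 2.1 2.9 0.5
   vertex 1.1 4.7 1.4
  endloop
 endfacet
 facet normal -0.100 -0.898 -0.429
  outer loop
   vertex 2.7 1.4 2.6
   vertex 0.8 0.8 4.3
   vertex 0.4 1.8 2.3
  endloop
 endfacet
 facet normal -0.069 -0.821 -0.567
  outer loop
   vertex 2.7 1.4 2.6
   vertex 0.4 1.8 2.3
   vertex 2.1 2.9 0.5
  endloop
 endfacet
 facet normal 0.386 -0.916 0.107
  outer loop
   vertex 2.7 1.4 2.6
   vertex 4.7 2.3 3.1
   vertex 0.8 0.8 4.3
  endloop
 endfacet
 facet normal 0.448 -0.662 -0.601
  outer loop
   vertex 2.7 1.4 2.6
   vertex 2.1 2.9 0.5
   vertex 4.7 2.3 3.1
  endloop
 endfacet
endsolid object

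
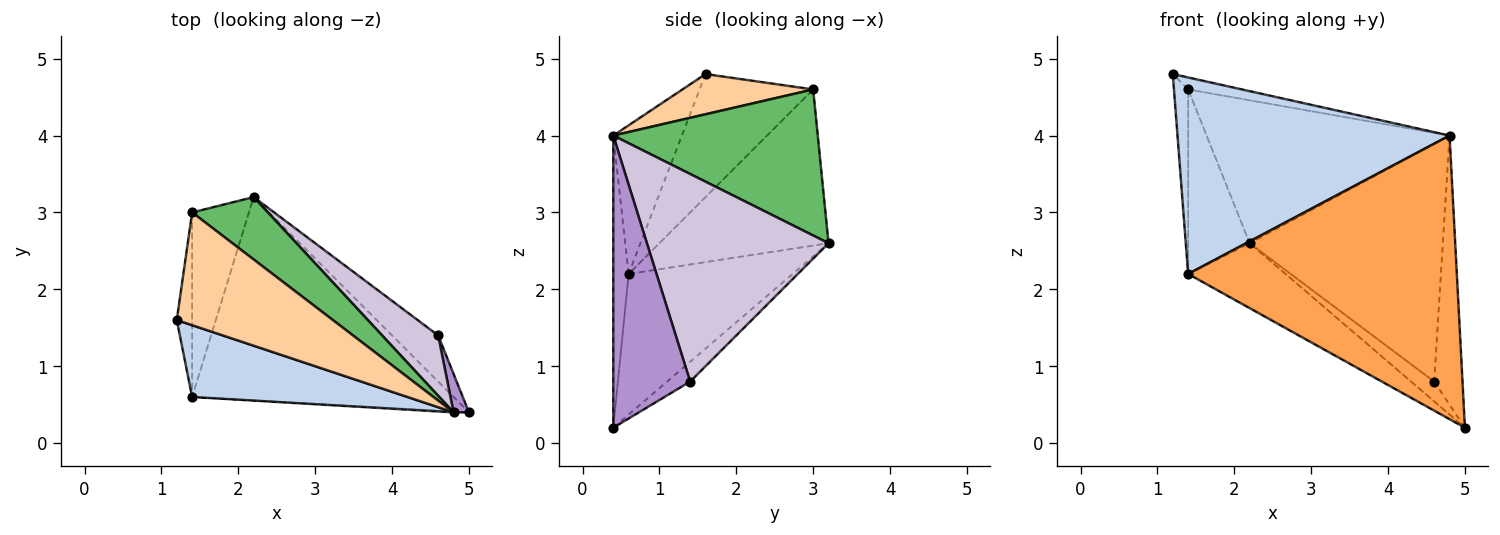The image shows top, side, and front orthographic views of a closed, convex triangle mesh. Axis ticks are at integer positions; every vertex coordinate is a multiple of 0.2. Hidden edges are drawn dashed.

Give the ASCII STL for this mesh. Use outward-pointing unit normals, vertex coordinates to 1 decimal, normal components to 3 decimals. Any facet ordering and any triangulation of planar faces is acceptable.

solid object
 facet normal -0.456 0.271 -0.848
  outer loop
   vertex 1.4 0.6 2.2
   vertex 2.2 3.2 2.6
   vertex 5.0 0.4 0.2
  endloop
 endfacet
 facet normal -0.230 -0.914 0.334
  outer loop
   vertex 1.4 0.6 2.2
   vertex 4.8 0.4 4.0
   vertex 1.2 1.6 4.8
  endloop
 endfacet
 facet normal -0.057 -0.998 -0.003
  outer loop
   vertex 1.4 0.6 2.2
   vertex 5.0 0.4 0.2
   vertex 4.8 0.4 4.0
  endloop
 endfacet
 facet normal 0.248 0.102 0.963
  outer loop
   vertex 1.4 3.0 4.6
   vertex 1.2 1.6 4.8
   vertex 4.8 0.4 4.0
  endloop
 endfacet
 facet normal 0.611 0.726 0.317
  outer loop
   vertex 1.4 3.0 4.6
   vertex 4.8 0.4 4.0
   vertex 2.2 3.2 2.6
  endloop
 endfacet
 facet normal -0.985 0.123 -0.123
  outer loop
   vertex 1.4 3.0 4.6
   vertex 1.4 0.6 2.2
   vertex 1.2 1.6 4.8
  endloop
 endfacet
 facet normal -0.889 0.323 -0.323
  outer loop
   vertex 1.4 3.0 4.6
   vertex 2.2 3.2 2.6
   vertex 1.4 0.6 2.2
  endloop
 endfacet
 facet normal -0.367 0.367 -0.855
  outer loop
   vertex 4.6 1.4 0.8
   vertex 5.0 0.4 0.2
   vertex 2.2 3.2 2.6
  endloop
 endfacet
 facet normal 0.937 0.345 0.049
  outer loop
   vertex 4.6 1.4 0.8
   vertex 4.8 0.4 4.0
   vertex 5.0 0.4 0.2
  endloop
 endfacet
 facet normal 0.674 0.716 0.182
  outer loop
   vertex 4.6 1.4 0.8
   vertex 2.2 3.2 2.6
   vertex 4.8 0.4 4.0
  endloop
 endfacet
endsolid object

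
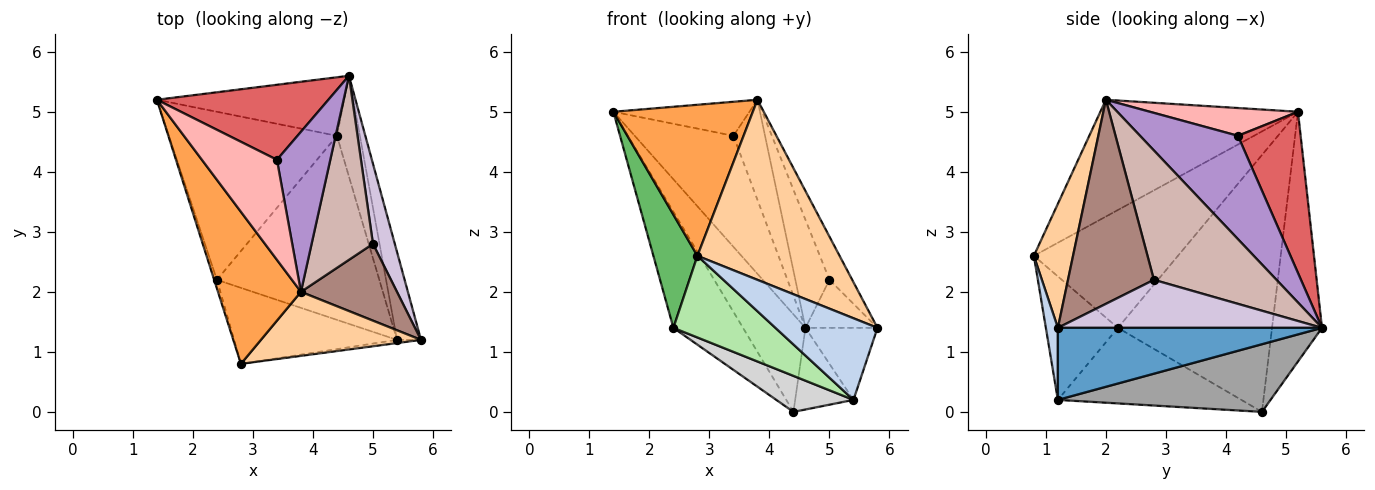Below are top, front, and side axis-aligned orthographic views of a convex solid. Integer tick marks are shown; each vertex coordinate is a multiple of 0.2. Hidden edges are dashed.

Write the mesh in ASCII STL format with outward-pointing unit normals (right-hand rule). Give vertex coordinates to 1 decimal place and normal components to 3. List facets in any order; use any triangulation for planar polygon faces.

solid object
 facet normal 0.918 0.250 -0.306
  outer loop
   vertex 5.4 1.2 0.2
   vertex 4.6 5.6 1.4
   vertex 5.8 1.2 1.4
  endloop
 endfacet
 facet normal 0.117 -0.992 -0.039
  outer loop
   vertex 5.4 1.2 0.2
   vertex 5.8 1.2 1.4
   vertex 2.8 0.8 2.6
  endloop
 endfacet
 facet normal -0.707 -0.499 0.502
  outer loop
   vertex 3.8 2.0 5.2
   vertex 1.4 5.2 5.0
   vertex 2.8 0.8 2.6
  endloop
 endfacet
 facet normal 0.251 -0.912 0.324
  outer loop
   vertex 3.8 2.0 5.2
   vertex 2.8 0.8 2.6
   vertex 5.8 1.2 1.4
  endloop
 endfacet
 facet normal -0.956 -0.292 -0.022
  outer loop
   vertex 2.4 2.2 1.4
   vertex 2.8 0.8 2.6
   vertex 1.4 5.2 5.0
  endloop
 endfacet
 facet normal -0.459 -0.650 -0.606
  outer loop
   vertex 2.4 2.2 1.4
   vertex 5.4 1.2 0.2
   vertex 2.8 0.8 2.6
  endloop
 endfacet
 facet normal 0.466 0.733 0.495
  outer loop
   vertex 3.4 4.2 4.6
   vertex 4.6 5.6 1.4
   vertex 1.4 5.2 5.0
  endloop
 endfacet
 facet normal 0.331 0.304 0.894
  outer loop
   vertex 3.4 4.2 4.6
   vertex 1.4 5.2 5.0
   vertex 3.8 2.0 5.2
  endloop
 endfacet
 facet normal 0.854 0.276 0.441
  outer loop
   vertex 3.4 4.2 4.6
   vertex 3.8 2.0 5.2
   vertex 4.6 5.6 1.4
  endloop
 endfacet
 facet normal 0.884 0.241 0.402
  outer loop
   vertex 5.0 2.8 2.2
   vertex 5.8 1.2 1.4
   vertex 4.6 5.6 1.4
  endloop
 endfacet
 facet normal 0.880 0.233 0.414
  outer loop
   vertex 5.0 2.8 2.2
   vertex 3.8 2.0 5.2
   vertex 5.8 1.2 1.4
  endloop
 endfacet
 facet normal 0.876 0.244 0.416
  outer loop
   vertex 5.0 2.8 2.2
   vertex 4.6 5.6 1.4
   vertex 3.8 2.0 5.2
  endloop
 endfacet
 facet normal -0.566 0.707 -0.424
  outer loop
   vertex 4.4 4.6 0.0
   vertex 1.4 5.2 5.0
   vertex 4.6 5.6 1.4
  endloop
 endfacet
 facet normal -0.783 0.354 -0.512
  outer loop
   vertex 4.4 4.6 0.0
   vertex 2.4 2.2 1.4
   vertex 1.4 5.2 5.0
  endloop
 endfacet
 facet normal 0.917 0.251 -0.311
  outer loop
   vertex 4.4 4.6 0.0
   vertex 4.6 5.6 1.4
   vertex 5.4 1.2 0.2
  endloop
 endfacet
 facet normal -0.415 -0.175 -0.893
  outer loop
   vertex 4.4 4.6 0.0
   vertex 5.4 1.2 0.2
   vertex 2.4 2.2 1.4
  endloop
 endfacet
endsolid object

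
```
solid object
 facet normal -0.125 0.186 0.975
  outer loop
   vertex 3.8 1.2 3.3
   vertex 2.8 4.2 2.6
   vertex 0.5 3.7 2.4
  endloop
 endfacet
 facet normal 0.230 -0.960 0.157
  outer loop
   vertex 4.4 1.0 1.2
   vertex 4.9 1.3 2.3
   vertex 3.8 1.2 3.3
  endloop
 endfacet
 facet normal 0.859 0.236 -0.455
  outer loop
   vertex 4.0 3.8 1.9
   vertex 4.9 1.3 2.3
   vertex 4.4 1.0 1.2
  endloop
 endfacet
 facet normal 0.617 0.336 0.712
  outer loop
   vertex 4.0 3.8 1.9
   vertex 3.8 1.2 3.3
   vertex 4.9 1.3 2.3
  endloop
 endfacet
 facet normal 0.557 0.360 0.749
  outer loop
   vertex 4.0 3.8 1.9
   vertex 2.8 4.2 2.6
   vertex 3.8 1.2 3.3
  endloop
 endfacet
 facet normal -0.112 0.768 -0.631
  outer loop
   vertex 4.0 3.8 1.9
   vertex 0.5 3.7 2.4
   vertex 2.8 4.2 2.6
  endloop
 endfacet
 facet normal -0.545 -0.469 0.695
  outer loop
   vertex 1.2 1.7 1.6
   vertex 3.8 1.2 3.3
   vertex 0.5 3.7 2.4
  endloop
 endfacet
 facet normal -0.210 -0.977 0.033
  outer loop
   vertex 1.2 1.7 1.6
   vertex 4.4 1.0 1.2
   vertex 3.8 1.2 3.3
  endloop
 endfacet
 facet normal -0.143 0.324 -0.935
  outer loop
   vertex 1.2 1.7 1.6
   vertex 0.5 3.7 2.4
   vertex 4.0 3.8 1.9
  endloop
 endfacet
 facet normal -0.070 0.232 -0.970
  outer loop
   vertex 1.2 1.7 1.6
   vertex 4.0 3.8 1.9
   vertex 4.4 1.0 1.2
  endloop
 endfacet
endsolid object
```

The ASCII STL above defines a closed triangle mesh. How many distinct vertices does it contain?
7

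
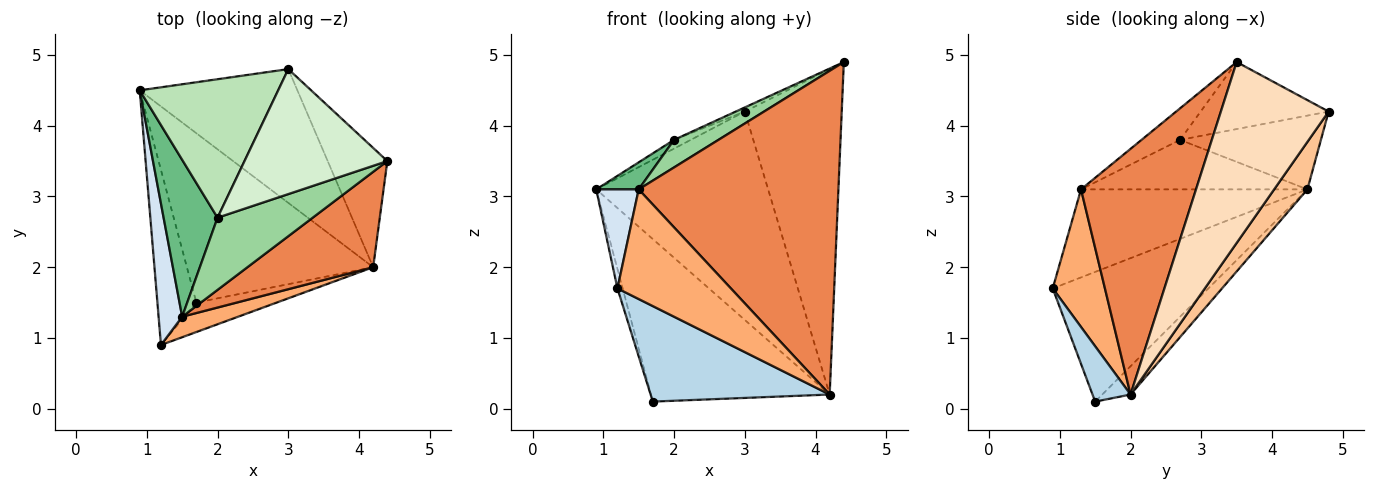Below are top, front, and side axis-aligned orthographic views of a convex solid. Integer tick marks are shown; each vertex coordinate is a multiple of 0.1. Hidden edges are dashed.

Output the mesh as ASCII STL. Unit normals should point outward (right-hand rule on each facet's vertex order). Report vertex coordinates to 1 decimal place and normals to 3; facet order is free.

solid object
 facet normal -0.957 0.032 -0.287
  outer loop
   vertex 1.7 1.5 0.1
   vertex 1.2 0.9 1.7
   vertex 0.9 4.5 3.1
  endloop
 endfacet
 facet normal -0.109 0.688 -0.717
  outer loop
   vertex 4.2 2.0 0.2
   vertex 1.7 1.5 0.1
   vertex 0.9 4.5 3.1
  endloop
 endfacet
 facet normal 0.199 -0.936 -0.289
  outer loop
   vertex 4.2 2.0 0.2
   vertex 1.2 0.9 1.7
   vertex 1.7 1.5 0.1
  endloop
 endfacet
 facet normal -0.950 -0.178 0.255
  outer loop
   vertex 1.5 1.3 3.1
   vertex 0.9 4.5 3.1
   vertex 1.2 0.9 1.7
  endloop
 endfacet
 facet normal 0.483 -0.840 0.247
  outer loop
   vertex 1.5 1.3 3.1
   vertex 4.2 2.0 0.2
   vertex 4.4 3.5 4.9
  endloop
 endfacet
 facet normal 0.412 -0.896 0.168
  outer loop
   vertex 1.5 1.3 3.1
   vertex 1.2 0.9 1.7
   vertex 4.2 2.0 0.2
  endloop
 endfacet
 facet normal 0.161 0.831 -0.533
  outer loop
   vertex 3.0 4.8 4.2
   vertex 4.2 2.0 0.2
   vertex 0.9 4.5 3.1
  endloop
 endfacet
 facet normal 0.722 0.650 -0.238
  outer loop
   vertex 3.0 4.8 4.2
   vertex 4.4 3.5 4.9
   vertex 4.2 2.0 0.2
  endloop
 endfacet
 facet normal -0.671 -0.126 0.731
  outer loop
   vertex 2.0 2.7 3.8
   vertex 0.9 4.5 3.1
   vertex 1.5 1.3 3.1
  endloop
 endfacet
 facet normal -0.295 -0.341 0.893
  outer loop
   vertex 2.0 2.7 3.8
   vertex 1.5 1.3 3.1
   vertex 4.4 3.5 4.9
  endloop
 endfacet
 facet normal -0.470 0.056 0.881
  outer loop
   vertex 2.0 2.7 3.8
   vertex 3.0 4.8 4.2
   vertex 0.9 4.5 3.1
  endloop
 endfacet
 facet normal -0.425 0.030 0.905
  outer loop
   vertex 2.0 2.7 3.8
   vertex 4.4 3.5 4.9
   vertex 3.0 4.8 4.2
  endloop
 endfacet
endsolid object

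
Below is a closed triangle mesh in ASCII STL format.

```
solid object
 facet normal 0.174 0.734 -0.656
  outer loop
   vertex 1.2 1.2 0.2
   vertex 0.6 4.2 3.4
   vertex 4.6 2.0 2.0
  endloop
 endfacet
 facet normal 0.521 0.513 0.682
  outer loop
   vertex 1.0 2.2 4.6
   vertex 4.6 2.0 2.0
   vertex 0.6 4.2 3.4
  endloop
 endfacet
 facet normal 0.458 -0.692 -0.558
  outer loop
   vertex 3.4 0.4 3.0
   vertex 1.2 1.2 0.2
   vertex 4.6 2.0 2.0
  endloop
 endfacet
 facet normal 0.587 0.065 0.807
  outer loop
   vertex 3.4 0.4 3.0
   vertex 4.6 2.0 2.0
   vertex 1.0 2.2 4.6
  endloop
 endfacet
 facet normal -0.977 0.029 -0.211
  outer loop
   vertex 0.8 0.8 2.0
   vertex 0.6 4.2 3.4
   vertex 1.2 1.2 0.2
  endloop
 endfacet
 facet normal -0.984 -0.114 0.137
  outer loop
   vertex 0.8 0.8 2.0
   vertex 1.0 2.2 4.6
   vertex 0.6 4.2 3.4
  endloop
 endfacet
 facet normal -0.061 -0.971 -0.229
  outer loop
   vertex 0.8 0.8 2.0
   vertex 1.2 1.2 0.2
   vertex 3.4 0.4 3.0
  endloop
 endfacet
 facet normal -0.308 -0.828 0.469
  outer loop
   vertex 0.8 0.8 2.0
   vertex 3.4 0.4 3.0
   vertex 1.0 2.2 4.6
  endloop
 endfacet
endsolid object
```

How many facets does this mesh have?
8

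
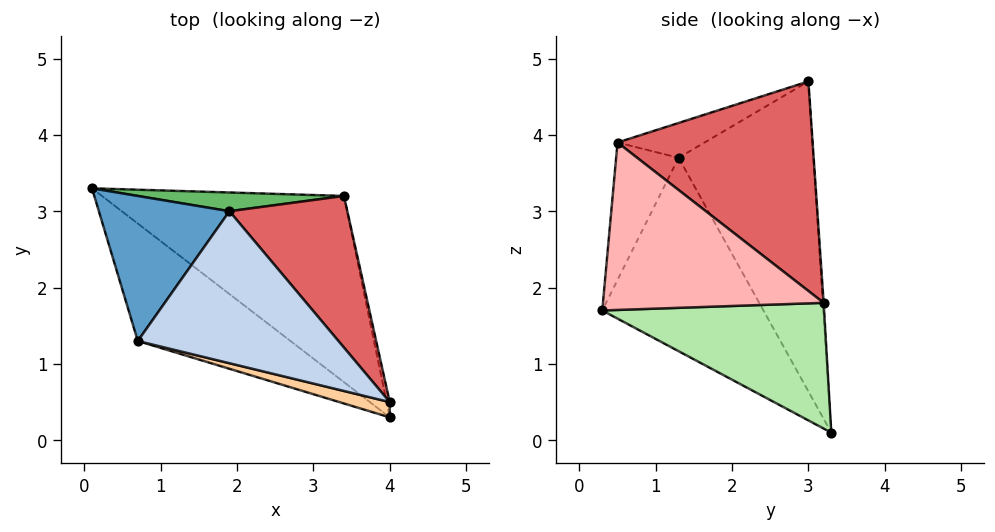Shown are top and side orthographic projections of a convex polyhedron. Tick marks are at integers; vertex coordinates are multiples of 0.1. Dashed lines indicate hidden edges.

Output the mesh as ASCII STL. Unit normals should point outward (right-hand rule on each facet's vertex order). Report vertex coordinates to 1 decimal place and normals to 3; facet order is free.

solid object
 facet normal -0.849 0.389 0.358
  outer loop
   vertex 0.7 1.3 3.7
   vertex 1.9 3.0 4.7
   vertex 0.1 3.3 0.1
  endloop
 endfacet
 facet normal -0.155 -0.417 0.895
  outer loop
   vertex 0.7 1.3 3.7
   vertex 4.0 0.5 3.9
   vertex 1.9 3.0 4.7
  endloop
 endfacet
 facet normal -0.467 -0.804 -0.369
  outer loop
   vertex 0.7 1.3 3.7
   vertex 0.1 3.3 0.1
   vertex 4.0 0.3 1.7
  endloop
 endfacet
 facet normal -0.240 -0.967 0.088
  outer loop
   vertex 0.7 1.3 3.7
   vertex 4.0 0.3 1.7
   vertex 4.0 0.5 3.9
  endloop
 endfacet
 facet normal -0.004 0.998 0.067
  outer loop
   vertex 3.4 3.2 1.8
   vertex 0.1 3.3 0.1
   vertex 1.9 3.0 4.7
  endloop
 endfacet
 facet normal 0.457 0.125 -0.880
  outer loop
   vertex 3.4 3.2 1.8
   vertex 4.0 0.3 1.7
   vertex 0.1 3.3 0.1
  endloop
 endfacet
 facet normal 0.755 0.499 0.425
  outer loop
   vertex 3.4 3.2 1.8
   vertex 1.9 3.0 4.7
   vertex 4.0 0.5 3.9
  endloop
 endfacet
 facet normal 0.979 0.203 -0.018
  outer loop
   vertex 3.4 3.2 1.8
   vertex 4.0 0.5 3.9
   vertex 4.0 0.3 1.7
  endloop
 endfacet
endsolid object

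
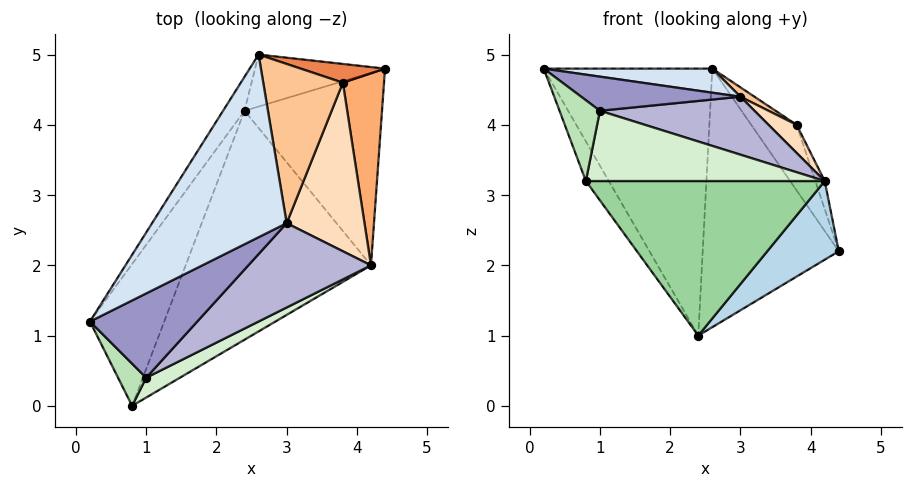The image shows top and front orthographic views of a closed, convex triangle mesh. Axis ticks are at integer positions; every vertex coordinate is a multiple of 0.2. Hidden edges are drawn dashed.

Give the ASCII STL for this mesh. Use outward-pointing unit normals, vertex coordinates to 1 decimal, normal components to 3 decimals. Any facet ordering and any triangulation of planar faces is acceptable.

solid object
 facet normal -0.844 0.533 -0.068
  outer loop
   vertex 2.4 4.2 1.0
   vertex 0.2 1.2 4.8
   vertex 2.6 5.0 4.8
  endloop
 endfacet
 facet normal -0.173 0.966 -0.194
  outer loop
   vertex 2.4 4.2 1.0
   vertex 2.6 5.0 4.8
   vertex 4.4 4.8 2.2
  endloop
 endfacet
 facet normal 0.556 -0.314 -0.769
  outer loop
   vertex 4.2 2.0 3.2
   vertex 2.4 4.2 1.0
   vertex 4.4 4.8 2.2
  endloop
 endfacet
 facet normal 0.203 -0.128 0.971
  outer loop
   vertex 3.0 2.6 4.4
   vertex 2.6 5.0 4.8
   vertex 0.2 1.2 4.8
  endloop
 endfacet
 facet normal 0.450 0.859 0.245
  outer loop
   vertex 3.8 4.6 4.0
   vertex 4.4 4.8 2.2
   vertex 2.6 5.0 4.8
  endloop
 endfacet
 facet normal 0.946 0.047 0.321
  outer loop
   vertex 3.8 4.6 4.0
   vertex 4.2 2.0 3.2
   vertex 4.4 4.8 2.2
  endloop
 endfacet
 facet normal 0.543 -0.049 0.839
  outer loop
   vertex 3.8 4.6 4.0
   vertex 2.6 5.0 4.8
   vertex 3.0 2.6 4.4
  endloop
 endfacet
 facet normal 0.671 -0.122 0.732
  outer loop
   vertex 3.8 4.6 4.0
   vertex 3.0 2.6 4.4
   vertex 4.2 2.0 3.2
  endloop
 endfacet
 facet normal -0.897 0.119 -0.426
  outer loop
   vertex 0.8 0.0 3.2
   vertex 0.2 1.2 4.8
   vertex 2.4 4.2 1.0
  endloop
 endfacet
 facet normal 0.313 -0.531 -0.787
  outer loop
   vertex 0.8 0.0 3.2
   vertex 2.4 4.2 1.0
   vertex 4.2 2.0 3.2
  endloop
 endfacet
 facet normal -0.475 -0.780 0.407
  outer loop
   vertex 1.0 0.4 4.2
   vertex 0.2 1.2 4.8
   vertex 0.8 0.0 3.2
  endloop
 endfacet
 facet normal 0.493 -0.837 0.236
  outer loop
   vertex 1.0 0.4 4.2
   vertex 0.8 0.0 3.2
   vertex 4.2 2.0 3.2
  endloop
 endfacet
 facet normal 0.305 -0.357 0.883
  outer loop
   vertex 1.0 0.4 4.2
   vertex 3.0 2.6 4.4
   vertex 0.2 1.2 4.8
  endloop
 endfacet
 facet normal 0.476 -0.498 0.725
  outer loop
   vertex 1.0 0.4 4.2
   vertex 4.2 2.0 3.2
   vertex 3.0 2.6 4.4
  endloop
 endfacet
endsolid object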